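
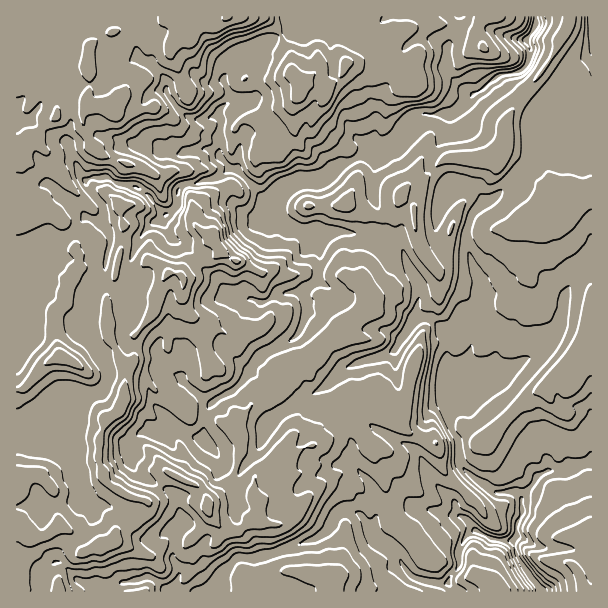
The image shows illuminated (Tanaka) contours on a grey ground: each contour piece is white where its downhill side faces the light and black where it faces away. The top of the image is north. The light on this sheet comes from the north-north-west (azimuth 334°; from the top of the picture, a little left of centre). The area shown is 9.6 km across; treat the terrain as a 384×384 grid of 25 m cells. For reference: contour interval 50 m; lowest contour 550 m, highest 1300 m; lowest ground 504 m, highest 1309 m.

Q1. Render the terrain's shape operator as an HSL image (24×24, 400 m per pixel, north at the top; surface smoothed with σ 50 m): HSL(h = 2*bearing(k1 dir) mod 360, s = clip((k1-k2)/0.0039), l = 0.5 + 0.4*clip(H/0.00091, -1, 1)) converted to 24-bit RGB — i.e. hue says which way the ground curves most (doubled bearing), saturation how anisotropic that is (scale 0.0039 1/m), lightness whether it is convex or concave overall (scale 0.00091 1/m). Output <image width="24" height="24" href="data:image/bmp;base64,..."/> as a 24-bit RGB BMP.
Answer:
<image width="24" height="24" href="data:image/bmp;base64,Qk32BgAAAAAAADYAAAAoAAAAGAAAABgAAAABABgAAAAAAMAGAAATCwAAEwsAAAAAAAAAAAAAlKF6c9JvTRAeQE4gNkoWjDsLGYRNtq5FK1FMkq2wqJCyf3aXeZKnybeqao2fdKiplBhMxqAYACSYlMis3e/cMwAwMZQqh9SIm4BeGT0b27nr07Ljaq65xebvfx6rvnR8ur0/ITINHjMLNH8im3eltqeSZmGLdzJeariw1uLOAFSIs9zSvwi/cnX/U+WCn1ZDm7jKuJXTRbilYVeg4aa7TVsoJFdewEBij+KruJThxcXlfJLQDzwcv7dtYzRfYlynnLuth5+LDyCvTRwAADMh1oJwsbbKlpauf4BPe548YkVbblJFjHZA5drxMCd2jdLDltXJaDyNfLFvvn2juoCgIV8ulD6MhLFqc2I/uLdLTQxF1PfsxVLaFV1eh5J0jJWAoHmysd3GRTVfp+KUe93ebxsupUXdzfnjkCyCQmy/kGRcfZRfyJJtdXK0azqAo7R3gbSahS5givnPMAMFkHAcHYFZnLNzoXuVlqhgm1RkTj1n5fXFFBEik9bGt8tedVdCRyZER9Mt04a3l3Gbr3VhO2Q4n1OTmLyvfjh60O2pHgQvvc65ZYd8qW2pVY03Rns2e3drfnl2TVBx9N2+ECMaP3ole1csWTEggVmWwtijGzg/y6ivppvDiUqhcsCXiScoNObM1vXdIAhYyrPAoXmDV2hnblRKVJJSY4BWcHtyWWZykYrR99TeIkloRVO2gcLXW7KyzZOfPW5lQnkwqll4n1mOmFipmri+xcyBIww7XIR6X3dlz5i5jU+Pjs6YOkSG35bOPVU+WkwyHmtG9u3MMTGRWYyZujdZR4syLYxevoWml3eLKXIuX4qxmIqjX2Ob7tm7GSA1eIFzcHxwS2phyZjRw429nna4OlCP9Nb01Pf3TCBu5OeuQjiGgkRzbKGE1MeyJ1FkRauLy7HTx6GyLFMiIDQPDktK9+DUGSE8cnxgfIRsbn1oNVlFxoyfpXqZVWxnkclRVzExpkB1Z7RTgDQvjWlScZxkgVSXzaTQRZZODzUZuIiYx5/KqafbFqhddvJCaiOXerKcimOVg3Vxb3tkLVNEvZeQbnB7x6yGYHx/ktltNj1X67S7NEZ2hdCpdYWoX36J0pnRhH3FOVZypXx7uYWa0bauBi0q4m0mT4NmTVOGk3+Kn6CRRmV5sbOIdIB8ZYFdsYp1OMBLfk+DwZ5V1DiNlL1hPzYfRjEhca0hX1gdJI1fhlVEjqyBrpi2QiyN7OLPRHiHQj5qnZSAlqCKUVBwaKhufH+IZniBs5SCJjxo0udVdqrL0efx1VKshi+p0Pj73df0gJfhNyW9y9XDobehnnthRBdD0+vNQ0KVbEBvhJF5loR0joZ2TINcb3xcXnZQiK5+PEOX59hOO9FdOh0zlDg70/jaXi5PRTYtpUxJMktMhp9Tclc9jFVEWd1ZgDKnWhKItraWhJWDh4Z8k4uEYXWAqoC7m7zRO5GVTBFW7e7HFIo6CAYt3PTX3rCPIRIecXdcoDVmfJQ6rrRRbr+5r2uuq+SREx809lKacKyqo46tm5CmpJKjgGKMXHtYglw+aOatOT/9k/BQWAAjAFQ77fnM3EK5eHzjJlQwOLOXi3fY37faQU2drZC008unKUBWw31HX10gQGU+ioNyfoiHnYmpgKqGWciGaAwyLy0Eson80fX64sn4KP2BBnkDiww2z398JlMgOnAlGD8c0mKNYZGAxZOZwki1bVaTiZDCOK6HcpR8eIp8goJxsHahi7VsXyR2w+/RPVMWOikYRT4YnqsoaxJwOcu9xKzI25bXeFG3X62SU10rOWY0lpdlR8Grg3/GqW+z4LGpT2B5f3uId4CEgVJG2o+iSaTVlDxxlcylkE2QeNqwYXkXGCyInYrKjlNgt5thuYJpN2h3Vn11xblVFDwXfoMwYUh6c2qL39C3OEZVf3VxfXtyXZ6Br7ZYTmWdb4mozqWrXt2AWQNW2vHnHVmaVGUuXT9f6tjQcZPSR1GhaFx9wXq22JXVZdCiGlE9PpFZyJipuEVmaHxxfY6LcIezaaCtmmKiWp1tjZ1y0m2oIr4vvao2FBcywKXUP1qpxeDDxIbI1GjFaI2oX42byMune0aXpjFhLEANDDIB/2qwPJF0gqCLjWp2ZIhpXlyip252Z3pTWDl53r7DxaZzHzMZLEonPGxYkcR0xnB3SYm/oUufqXB0e7xkZy2CnG7D2uTx1un1AwAz9d3WI25UfH16kIZ4WHxrqVpYt2iVV1+Kc6+CxnK88dnynrviO+CxPWJec3VTeGFefpdncJtYv2FZj2a4OXSq4pJj2kgfACcz7NG2FU7W"/>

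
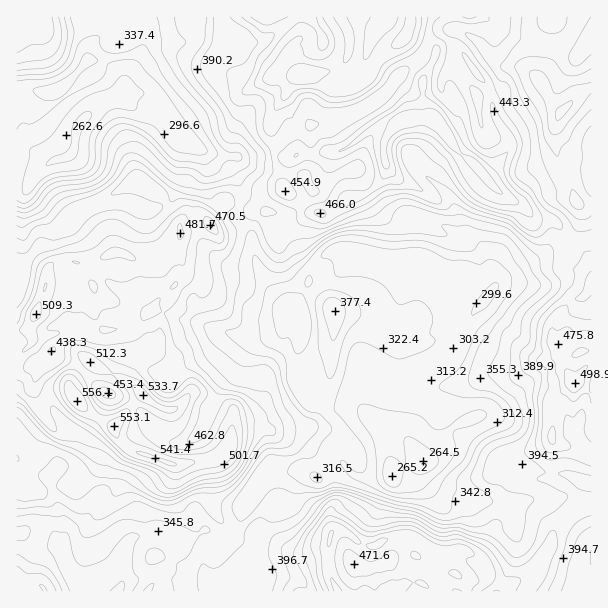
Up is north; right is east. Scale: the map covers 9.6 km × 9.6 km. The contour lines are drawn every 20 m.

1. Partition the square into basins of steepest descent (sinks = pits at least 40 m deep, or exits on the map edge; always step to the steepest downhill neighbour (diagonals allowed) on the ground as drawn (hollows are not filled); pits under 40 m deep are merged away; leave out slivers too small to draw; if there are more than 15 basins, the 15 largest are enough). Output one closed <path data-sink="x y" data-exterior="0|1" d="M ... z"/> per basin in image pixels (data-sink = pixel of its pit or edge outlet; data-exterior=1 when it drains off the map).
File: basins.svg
<path data-sink="423 461" data-exterior="0" d="M431 118l-21 0-9 3-9 7-8 15 0 13 2 9-1 9-5 8-15 12-18 5-20 13-15 0-16 12-14 6-6 8-4-8-23-20-6 0-21-10-12 16-1 8-27 6-7 15 0 7 11 17 0 10-22 27-4 14-2 31-14 9-10 9-2 6 0 9 14 14 18 11 10 0 15-13 8 0 15 12 20 9 0 20-4 13-9 8-9 3 2 45 5 10 8 8 17 10 16-1-6 15-12 10-8 11-7 23 111 0-8-25 0-22 2-8 5-7 10 2 14 10 7 4 9 0 11-6 12-4 12 0 6 4 0 16 3 0 9-8 18 5 7-1-1 20 7 5 11 3 10-4 6 0 15 8 9 2 20-12 10-10 12-21 1-10 6-11 8-8 15-7-6-12-10-9-14-7 0-48 2-23 8-15 12-10-14-23-1-16-6-9 0-8 11-18 8-8 12-5 4-3 4-6 0-9-5-6-19-6-3-6-3-27-5-10-6-3-18-2-9-12-26-14-14-18-28-25-16-24z"/><path data-sink="83 120" data-exterior="0" d="M410 16l-394 1 1 437 29-31 0-4-8-9 6-11 9-7 10-2 6 1 1-8 19-21 30 14 12 9 1-10 2-6 10-9 14-9 2-31 4-14 22-27 0-10-11-17 0-7 7-15 27-6 1-8 12-16 12 6 15 4 23 20 4 8 6-8 14-6 10-8 6-4 15 0 20-13 18-5 9-6 6-6 6-12-2-27 4-9 8-10 14-6 25 2 21 29 29 26 3 0 8-8 10-14 4-12-16-25-4-24-4-9-11-11-16-23-12-3-7 2-3 2-9-8-21-6 3-12z"/><path data-sink="117 591" data-exterior="1" d="M116 433l-2 5-11 11-6 18-16 14-39 11-4-2-8 3-14-1 0 89 20 2 9 9 179 0 8-23 8-11 12-10 4-8 0-6-14 0-17-10-8-8-5-10-2-44-13 0-24 2-45-16-10-10z"/><path data-sink="561 111" data-exterior="0" d="M591 16l-180 0-1 8-4 11 22 7 9 8 3-2 13-2 9 5 13 21 11 11 4 9 4 24 16 25-4 12-10 14-8 8-4 1 14 16 26 14 9 12 18 2 6 3 5 10 3 27 3 6 16 5 7 6z"/><path data-sink="591 560" data-exterior="1" d="M591 505l-19 6-13 11-6 11-1 10-12 21-10 10-17 9-3 4 0 5 82-1z"/><path data-sink="108 393" data-exterior="0" d="M92 362l-3 0-19 21 0 9 20 22 24 13 28-32-16-15-27-12z"/>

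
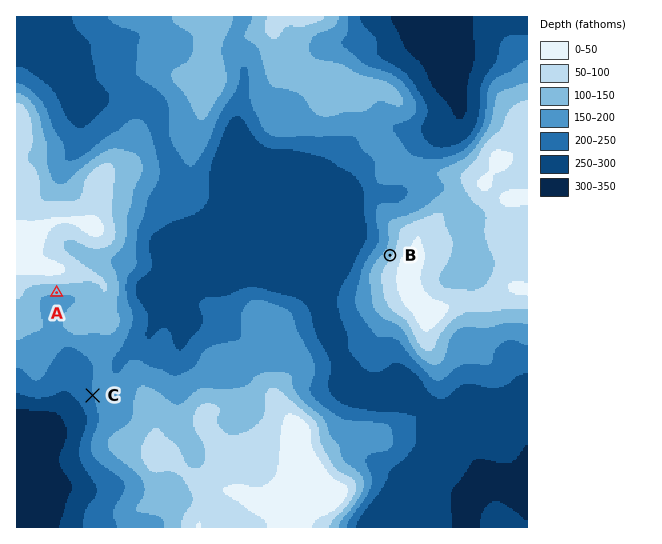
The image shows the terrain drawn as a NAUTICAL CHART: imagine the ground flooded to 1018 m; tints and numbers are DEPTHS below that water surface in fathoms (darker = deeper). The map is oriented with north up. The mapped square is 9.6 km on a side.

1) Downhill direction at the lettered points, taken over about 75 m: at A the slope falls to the S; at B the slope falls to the NW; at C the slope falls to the W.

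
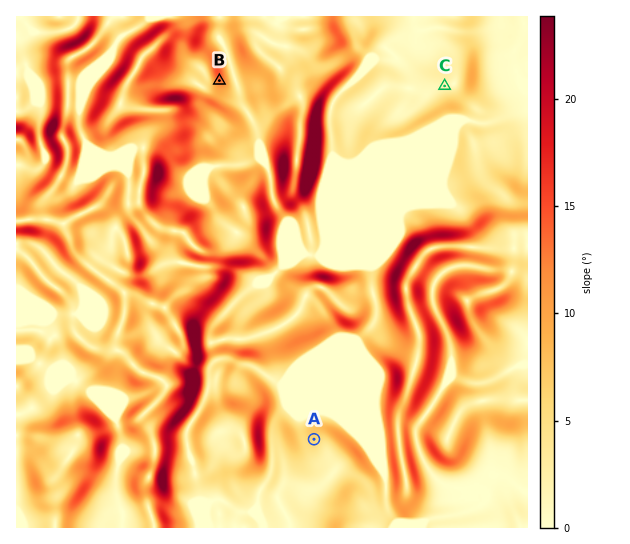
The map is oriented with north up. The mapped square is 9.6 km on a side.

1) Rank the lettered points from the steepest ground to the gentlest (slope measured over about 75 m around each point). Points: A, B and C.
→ B A C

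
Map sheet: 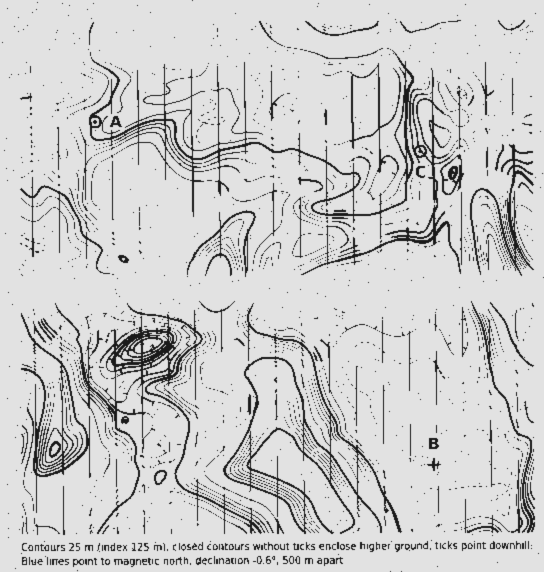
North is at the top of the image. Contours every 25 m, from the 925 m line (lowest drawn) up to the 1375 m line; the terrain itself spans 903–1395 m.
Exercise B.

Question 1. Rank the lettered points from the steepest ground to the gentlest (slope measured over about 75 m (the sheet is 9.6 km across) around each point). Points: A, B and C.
C A B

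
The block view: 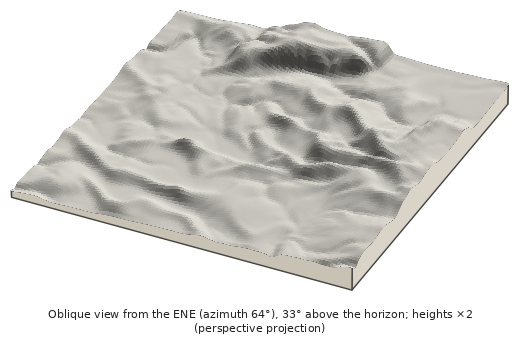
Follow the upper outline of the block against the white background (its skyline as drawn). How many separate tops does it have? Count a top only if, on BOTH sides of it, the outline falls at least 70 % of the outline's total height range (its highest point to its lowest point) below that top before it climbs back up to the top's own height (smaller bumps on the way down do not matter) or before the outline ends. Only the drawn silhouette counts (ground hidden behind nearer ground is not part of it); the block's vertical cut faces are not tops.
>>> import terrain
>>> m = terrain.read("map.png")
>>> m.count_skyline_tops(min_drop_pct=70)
0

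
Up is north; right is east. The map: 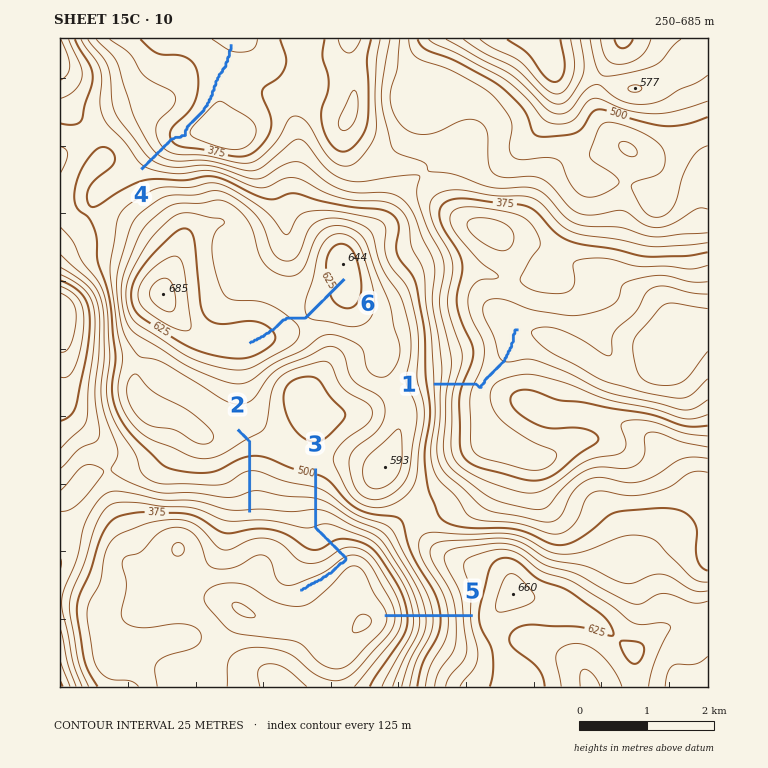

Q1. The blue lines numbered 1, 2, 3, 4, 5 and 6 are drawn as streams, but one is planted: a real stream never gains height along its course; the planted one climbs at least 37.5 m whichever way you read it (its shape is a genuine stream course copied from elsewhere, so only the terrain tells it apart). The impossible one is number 6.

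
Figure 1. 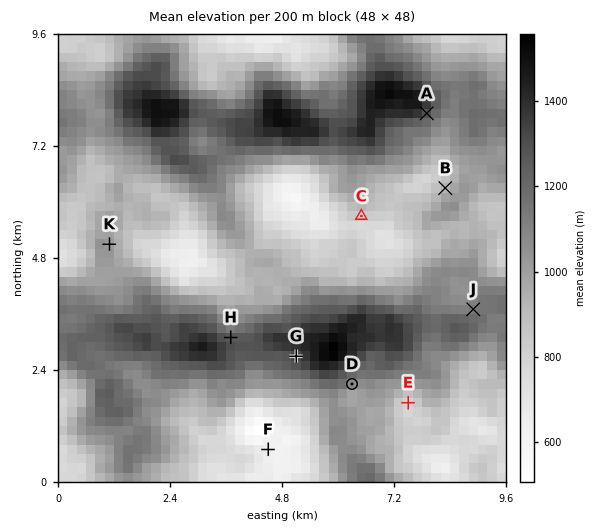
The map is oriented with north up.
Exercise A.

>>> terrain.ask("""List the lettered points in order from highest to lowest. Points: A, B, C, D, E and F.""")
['A', 'D', 'B', 'C', 'E', 'F']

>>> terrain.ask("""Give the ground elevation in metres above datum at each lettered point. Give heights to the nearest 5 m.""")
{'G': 1320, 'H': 1270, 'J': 1140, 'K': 1015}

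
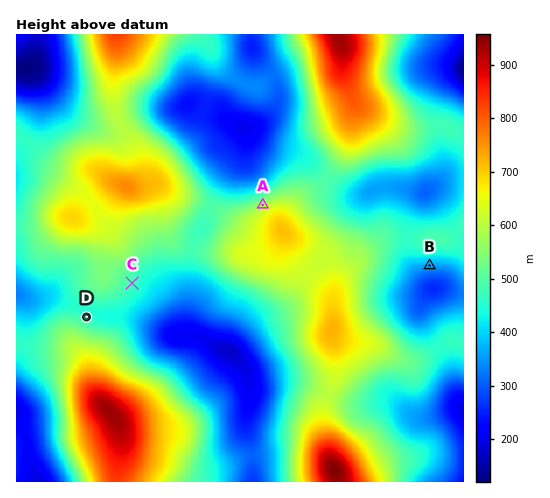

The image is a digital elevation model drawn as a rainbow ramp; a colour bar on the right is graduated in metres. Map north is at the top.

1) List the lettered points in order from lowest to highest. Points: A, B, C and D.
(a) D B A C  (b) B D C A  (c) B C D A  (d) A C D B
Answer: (b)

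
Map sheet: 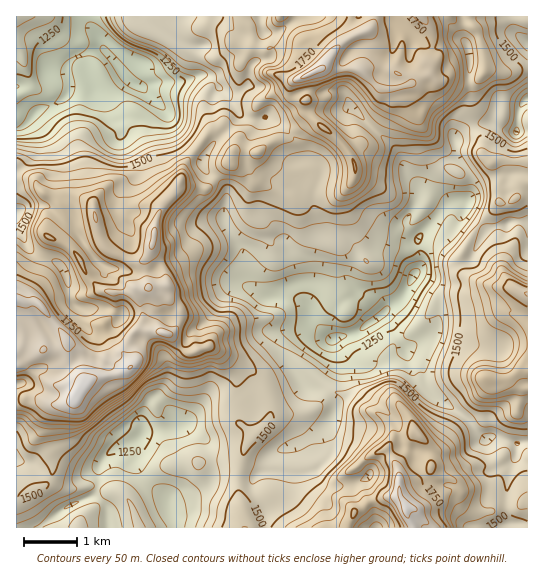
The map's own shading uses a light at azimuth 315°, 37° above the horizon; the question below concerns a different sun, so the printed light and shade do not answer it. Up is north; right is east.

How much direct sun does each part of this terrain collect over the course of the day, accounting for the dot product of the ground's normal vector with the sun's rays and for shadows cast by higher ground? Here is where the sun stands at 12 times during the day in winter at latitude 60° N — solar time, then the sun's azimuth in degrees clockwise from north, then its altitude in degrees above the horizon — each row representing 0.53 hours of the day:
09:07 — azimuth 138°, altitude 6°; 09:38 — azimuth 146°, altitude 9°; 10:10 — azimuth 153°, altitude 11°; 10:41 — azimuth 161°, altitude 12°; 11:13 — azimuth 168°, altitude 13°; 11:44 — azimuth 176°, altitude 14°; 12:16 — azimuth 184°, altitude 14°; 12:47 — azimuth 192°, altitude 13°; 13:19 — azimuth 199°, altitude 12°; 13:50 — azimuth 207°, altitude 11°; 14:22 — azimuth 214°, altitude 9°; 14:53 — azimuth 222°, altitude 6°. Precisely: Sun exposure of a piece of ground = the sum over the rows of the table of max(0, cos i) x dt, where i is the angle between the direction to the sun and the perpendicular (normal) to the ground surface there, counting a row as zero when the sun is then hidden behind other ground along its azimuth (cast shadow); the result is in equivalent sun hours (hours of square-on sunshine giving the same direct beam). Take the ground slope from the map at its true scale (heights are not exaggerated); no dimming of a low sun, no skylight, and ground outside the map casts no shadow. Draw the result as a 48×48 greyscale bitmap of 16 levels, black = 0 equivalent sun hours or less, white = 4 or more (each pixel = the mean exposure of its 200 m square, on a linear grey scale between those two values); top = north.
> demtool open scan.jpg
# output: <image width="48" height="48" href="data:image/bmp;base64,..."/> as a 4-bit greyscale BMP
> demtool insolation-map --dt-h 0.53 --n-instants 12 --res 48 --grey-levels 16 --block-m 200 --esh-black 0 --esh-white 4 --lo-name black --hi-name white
<image width="48" height="48" href="data:image/bmp;base64,Qk32BAAAAAAAAHYAAAAoAAAAMAAAADAAAAABAAQAAAAAAIAEAAATCwAAEwsAABAAAAAAAAAAAAAAABEREQAiIiIAMzMzAERERABVVVUAZmZmAHd3dwCIiIgAmZmZAKqqqgC7u7sAzMzMAN3d3QDu7u4A////AJlhEjRVVCI0MiNEIiAAATi5mJVRJoeYd6qWEBRWUyM1RERDNDEBADSLunZEV3VWiXmrtRJ3QjRFVCIiNUIiJDAWqTASWHQjREV5iJZDEkZ2ZSIiIzIhEhAAEyESNVVEMyI1YxEQAliYhkQ0IREQAmUQIzI1QhEjIiNVZ1IBETZmZlVWUzMzEBZ1YxE1ISRDEWh2eYYhISIjM0VWUyIiIRA6YRISMgETI4qHeah0IiIRACVVh1QzIiEAMiZjJBAAEXe8zKmHZDIQE2ZUaIZTIjIQAlcwAjI0iqvO//7bZWYyNHdUNXdlMTMzMTIAASaazPzN7+/uyYdndVVERERVQzRnNUAAAVd3iKl1eIz/7Habp1RVVDIRJEIQNRAABI3qViIkNHm//Ji8uWRVVDIRJDEAEAAANnrMuiRkM0ea3/2qqodVVDIkQQAAAAACRnh2dtgiERElnf7M3LuGUyJEEAAAAAARMzEQOFiFUgAiJZnP//t1IRMxAAAAAAAQEhAAAlVmdjECEFnIardCESIAAAERARAQEiAAAkMjUgAANI/kACRCERAAAAAAASIREzIiNUQ2IAIgFUQlEANEMzIiM0MAABMyIzV5l1V0AAERAiAFYAAjRVQzVnZBABJEREaJhIhhABElVkZjIAAAAAI0ZkRlIRE1ZVZlaTIREmrcuJdjIAAAARNGVVRWdBEkZVZoqRASEUQhRFVTMgACRWVVVVaJpyESRFZmQQARJHEAAAASNDI0V4mId3m7l0IkZTEBAAABNkElVlMSR3VEVniZmamXVXdWUwAQAAAlhhamIodCNndUVVVompdCRXh0EyEQEQGccSgxE1VDI0RWdlV3dlVVVUNDESEQEgRiEVYyFEUjERJXiHh2ZWd2VFZDIRIQAhIRJGYzQxRUQyNXZomYeJh2ZUdjIRNTEiISVGMjMySnd2VWZ4iHiqh3mnV0IRKLyXd2NUIyEiKcmqdniHdWed3LqXVFMiJFeHlBIQAyAAAomJl4mGVWVH3KdEVGeHZUNVMAAAACEAATMCu5ZVVVQ0eXUzZnmohjNCAAAAAAAAAAEVu2ZlVVRFVVVFiHU2qndgAAAAAAAAAAMzNWqWVVZ4Q2d4mGRJk0MwAAAAAAAAAAFiEjJpmYm4FGWbq7Y0EAAAAAAAAAAAAAA0ERADWL2iEhWs/oRUEQABAAAAAAAAAAASMAAAOJcQADisyGeFEBACAAAAAAAAAAEQEBMTeFAAAou5eKqHdFMCEAAAAAAAAAIQAUepuIVDNruodr2ndjQDMQAAAAAAABEQAiFakyNFeql3iKq5mHiEQQAAAAAAABEBWFV5r+7MzGI1Z4h2zd3ZQiEhEQABFGZFeIeVEnze6UVTNTJSWIeIRFQzIBESWam6hWMAAAFTETMiNFMyMyElVndkEjV7y3UjdlYxEgAnMkQkISMjQyEDV2ZUNZ79llZ2VDIBMhADmGQzNVIkQhEmeIUzWtuFVVaGNFI0IAAAFWRDeEWIQ0WYiHU1iYVFVDIzNUFJUQABEBRGpidTJFZw=="/>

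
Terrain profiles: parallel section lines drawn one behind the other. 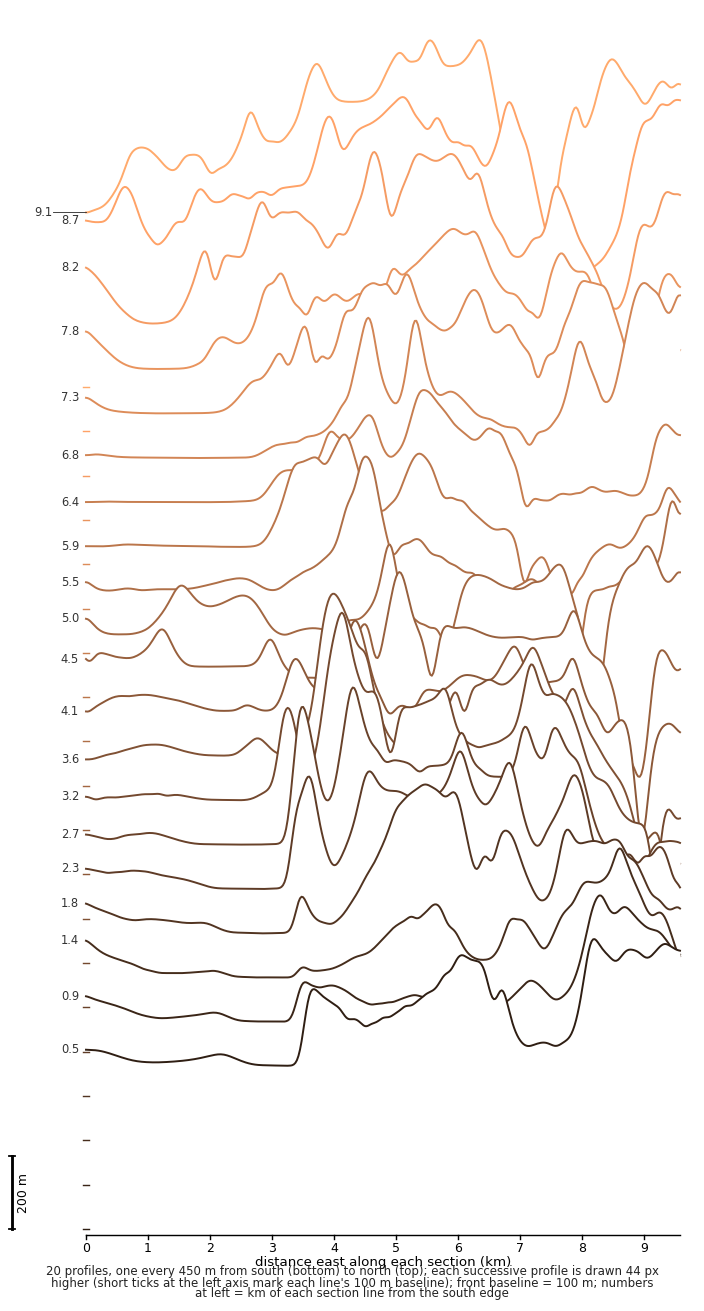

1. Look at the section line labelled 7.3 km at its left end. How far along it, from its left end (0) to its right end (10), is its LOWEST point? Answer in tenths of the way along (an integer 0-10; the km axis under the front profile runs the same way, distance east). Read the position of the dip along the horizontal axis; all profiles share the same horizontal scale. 1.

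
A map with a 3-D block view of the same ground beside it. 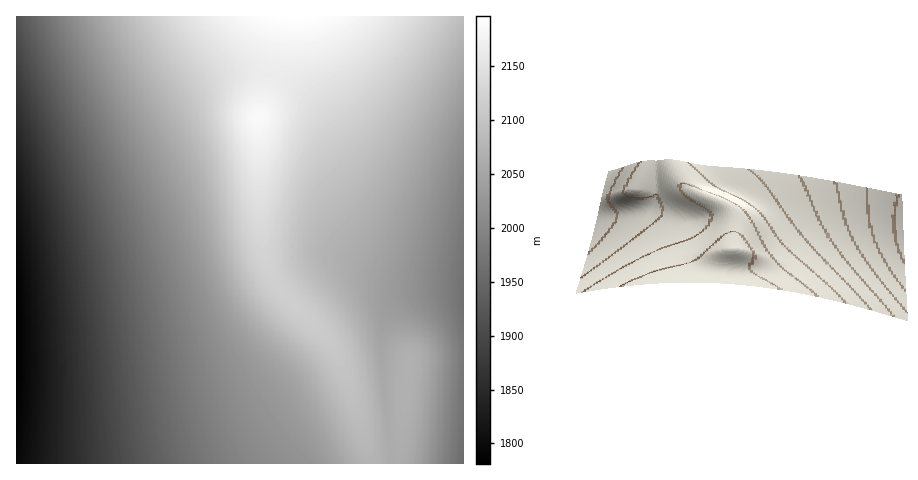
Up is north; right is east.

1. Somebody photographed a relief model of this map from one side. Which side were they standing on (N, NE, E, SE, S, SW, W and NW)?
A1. N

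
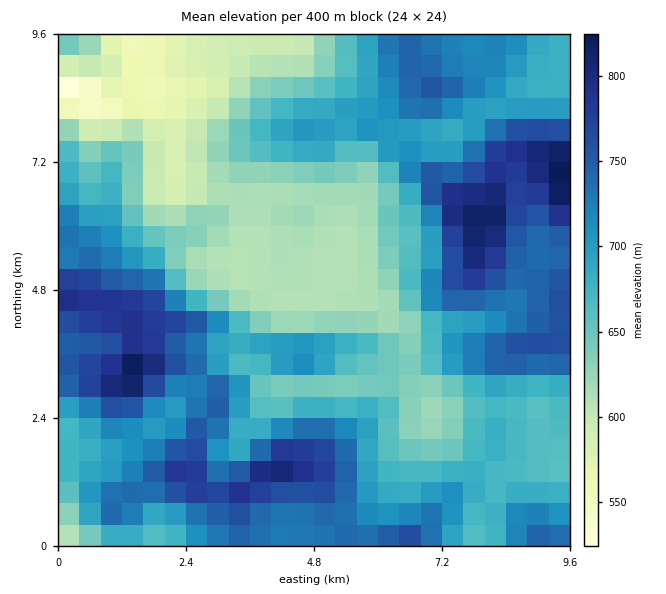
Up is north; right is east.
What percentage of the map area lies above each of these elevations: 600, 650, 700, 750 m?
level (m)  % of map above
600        92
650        70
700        44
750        18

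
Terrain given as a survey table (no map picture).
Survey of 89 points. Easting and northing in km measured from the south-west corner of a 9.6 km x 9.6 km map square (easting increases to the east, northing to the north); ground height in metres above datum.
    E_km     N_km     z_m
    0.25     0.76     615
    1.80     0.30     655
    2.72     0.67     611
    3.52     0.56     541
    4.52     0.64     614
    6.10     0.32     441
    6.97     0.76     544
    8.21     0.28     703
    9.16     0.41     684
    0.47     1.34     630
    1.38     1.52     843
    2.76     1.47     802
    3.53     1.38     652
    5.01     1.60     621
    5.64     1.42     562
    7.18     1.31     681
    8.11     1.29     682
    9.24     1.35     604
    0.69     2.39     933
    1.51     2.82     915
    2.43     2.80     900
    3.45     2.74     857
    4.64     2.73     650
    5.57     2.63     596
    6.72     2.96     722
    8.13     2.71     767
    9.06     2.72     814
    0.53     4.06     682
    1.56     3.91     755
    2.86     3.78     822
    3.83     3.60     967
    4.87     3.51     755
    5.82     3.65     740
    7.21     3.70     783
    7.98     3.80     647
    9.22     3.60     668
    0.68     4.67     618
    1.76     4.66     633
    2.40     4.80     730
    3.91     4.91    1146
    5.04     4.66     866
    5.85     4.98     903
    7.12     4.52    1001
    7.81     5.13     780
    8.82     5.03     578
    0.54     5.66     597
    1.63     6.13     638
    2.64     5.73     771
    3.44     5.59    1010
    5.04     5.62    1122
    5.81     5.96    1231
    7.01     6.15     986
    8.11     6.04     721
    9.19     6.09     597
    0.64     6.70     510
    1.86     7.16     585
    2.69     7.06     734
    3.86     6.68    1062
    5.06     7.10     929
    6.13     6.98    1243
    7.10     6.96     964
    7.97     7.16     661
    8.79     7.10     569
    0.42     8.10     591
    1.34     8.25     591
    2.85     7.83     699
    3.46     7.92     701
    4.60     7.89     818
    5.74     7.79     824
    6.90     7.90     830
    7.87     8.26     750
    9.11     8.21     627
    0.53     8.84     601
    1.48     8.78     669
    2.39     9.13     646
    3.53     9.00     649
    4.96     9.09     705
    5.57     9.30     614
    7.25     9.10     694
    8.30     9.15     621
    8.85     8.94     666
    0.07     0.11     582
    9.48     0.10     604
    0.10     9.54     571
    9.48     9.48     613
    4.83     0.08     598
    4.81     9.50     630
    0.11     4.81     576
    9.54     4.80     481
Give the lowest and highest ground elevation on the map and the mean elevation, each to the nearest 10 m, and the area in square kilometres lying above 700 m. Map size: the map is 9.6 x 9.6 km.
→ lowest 430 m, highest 1260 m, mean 740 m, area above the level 46.2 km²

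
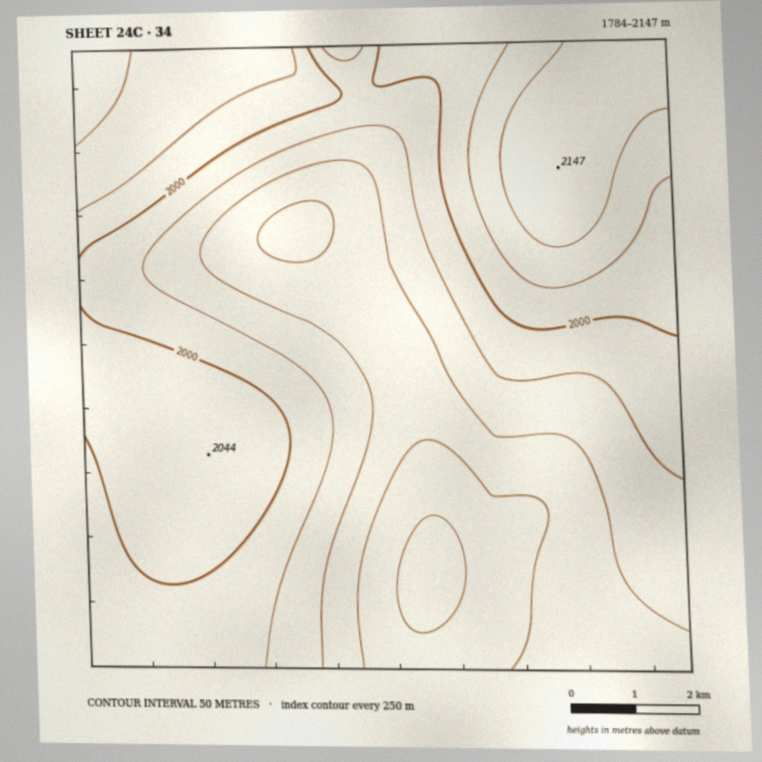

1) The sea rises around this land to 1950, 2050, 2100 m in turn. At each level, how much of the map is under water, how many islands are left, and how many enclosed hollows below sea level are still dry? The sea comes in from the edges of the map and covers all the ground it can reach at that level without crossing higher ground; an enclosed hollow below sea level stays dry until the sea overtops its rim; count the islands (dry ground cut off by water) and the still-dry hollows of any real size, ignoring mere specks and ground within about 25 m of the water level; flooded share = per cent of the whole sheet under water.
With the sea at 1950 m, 43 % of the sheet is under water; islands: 0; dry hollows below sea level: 0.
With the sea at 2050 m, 84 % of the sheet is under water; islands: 0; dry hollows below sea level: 0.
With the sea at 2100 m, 93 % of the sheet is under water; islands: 0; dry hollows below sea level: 0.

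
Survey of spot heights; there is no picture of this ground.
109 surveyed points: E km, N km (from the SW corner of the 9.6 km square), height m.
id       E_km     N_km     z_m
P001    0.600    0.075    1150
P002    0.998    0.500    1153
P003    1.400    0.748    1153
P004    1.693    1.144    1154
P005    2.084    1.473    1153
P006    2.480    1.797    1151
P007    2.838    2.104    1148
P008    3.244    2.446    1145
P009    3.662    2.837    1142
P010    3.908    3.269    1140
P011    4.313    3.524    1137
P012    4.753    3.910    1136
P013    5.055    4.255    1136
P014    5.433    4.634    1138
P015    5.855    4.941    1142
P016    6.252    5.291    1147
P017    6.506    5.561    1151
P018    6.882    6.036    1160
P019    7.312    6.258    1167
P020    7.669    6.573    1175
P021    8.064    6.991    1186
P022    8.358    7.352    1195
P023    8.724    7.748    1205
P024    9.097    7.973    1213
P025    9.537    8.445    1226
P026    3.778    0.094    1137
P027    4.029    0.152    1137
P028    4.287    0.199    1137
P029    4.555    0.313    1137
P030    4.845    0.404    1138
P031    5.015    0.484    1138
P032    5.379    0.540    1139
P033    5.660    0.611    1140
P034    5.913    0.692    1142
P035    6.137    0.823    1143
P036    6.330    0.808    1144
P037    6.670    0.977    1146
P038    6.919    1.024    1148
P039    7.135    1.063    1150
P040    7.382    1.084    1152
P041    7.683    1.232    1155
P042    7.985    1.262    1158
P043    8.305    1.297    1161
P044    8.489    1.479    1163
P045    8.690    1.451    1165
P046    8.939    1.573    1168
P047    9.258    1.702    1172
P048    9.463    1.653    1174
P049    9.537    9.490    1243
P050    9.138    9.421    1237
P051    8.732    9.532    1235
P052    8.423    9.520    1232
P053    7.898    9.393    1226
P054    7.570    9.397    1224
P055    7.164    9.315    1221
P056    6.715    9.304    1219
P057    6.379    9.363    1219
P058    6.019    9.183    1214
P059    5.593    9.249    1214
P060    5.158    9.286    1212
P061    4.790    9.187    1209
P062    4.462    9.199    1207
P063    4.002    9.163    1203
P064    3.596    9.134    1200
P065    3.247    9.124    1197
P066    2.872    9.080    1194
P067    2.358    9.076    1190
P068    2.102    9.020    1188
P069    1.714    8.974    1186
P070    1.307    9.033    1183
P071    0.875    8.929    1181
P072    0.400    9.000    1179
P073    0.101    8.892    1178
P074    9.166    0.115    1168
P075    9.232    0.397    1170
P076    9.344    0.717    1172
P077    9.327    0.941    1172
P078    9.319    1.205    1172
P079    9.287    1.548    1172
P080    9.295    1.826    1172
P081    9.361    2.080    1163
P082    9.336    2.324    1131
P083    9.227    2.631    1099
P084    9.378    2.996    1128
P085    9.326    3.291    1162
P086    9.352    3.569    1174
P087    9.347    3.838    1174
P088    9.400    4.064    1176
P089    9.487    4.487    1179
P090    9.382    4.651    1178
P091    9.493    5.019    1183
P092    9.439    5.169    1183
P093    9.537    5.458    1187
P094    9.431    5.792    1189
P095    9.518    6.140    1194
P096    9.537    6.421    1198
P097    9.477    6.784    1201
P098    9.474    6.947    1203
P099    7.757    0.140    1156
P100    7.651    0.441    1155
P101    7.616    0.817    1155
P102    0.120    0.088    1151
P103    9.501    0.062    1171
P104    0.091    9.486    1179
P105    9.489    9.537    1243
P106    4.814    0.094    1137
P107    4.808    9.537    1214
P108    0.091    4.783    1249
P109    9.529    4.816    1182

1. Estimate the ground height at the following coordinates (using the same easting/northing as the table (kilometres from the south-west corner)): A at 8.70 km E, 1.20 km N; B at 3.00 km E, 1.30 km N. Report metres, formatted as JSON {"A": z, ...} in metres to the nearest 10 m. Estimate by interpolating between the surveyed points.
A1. {"A": 1170, "B": 1150}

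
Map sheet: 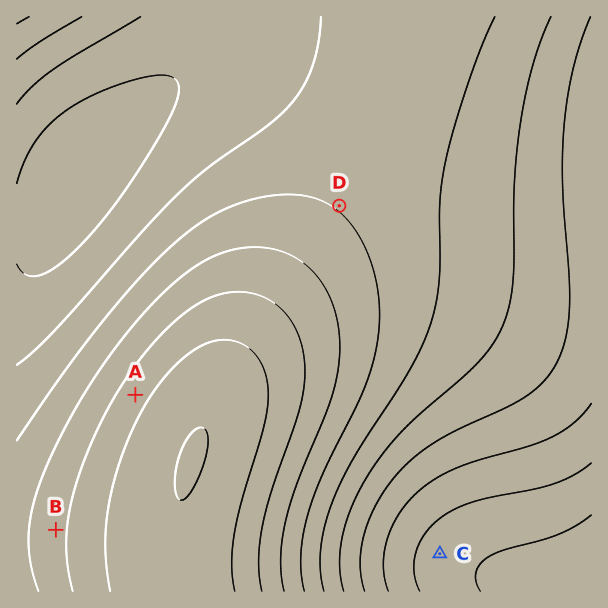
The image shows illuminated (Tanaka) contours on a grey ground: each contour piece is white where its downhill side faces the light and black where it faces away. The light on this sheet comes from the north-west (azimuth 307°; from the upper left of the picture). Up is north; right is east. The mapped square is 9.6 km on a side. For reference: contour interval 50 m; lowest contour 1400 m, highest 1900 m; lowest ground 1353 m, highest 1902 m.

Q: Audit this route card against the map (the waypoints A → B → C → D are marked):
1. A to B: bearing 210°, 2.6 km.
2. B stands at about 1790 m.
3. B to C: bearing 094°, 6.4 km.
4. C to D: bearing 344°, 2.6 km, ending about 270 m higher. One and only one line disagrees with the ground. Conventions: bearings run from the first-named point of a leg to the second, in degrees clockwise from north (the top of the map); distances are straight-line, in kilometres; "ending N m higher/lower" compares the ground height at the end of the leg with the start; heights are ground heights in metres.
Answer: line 4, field distance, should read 6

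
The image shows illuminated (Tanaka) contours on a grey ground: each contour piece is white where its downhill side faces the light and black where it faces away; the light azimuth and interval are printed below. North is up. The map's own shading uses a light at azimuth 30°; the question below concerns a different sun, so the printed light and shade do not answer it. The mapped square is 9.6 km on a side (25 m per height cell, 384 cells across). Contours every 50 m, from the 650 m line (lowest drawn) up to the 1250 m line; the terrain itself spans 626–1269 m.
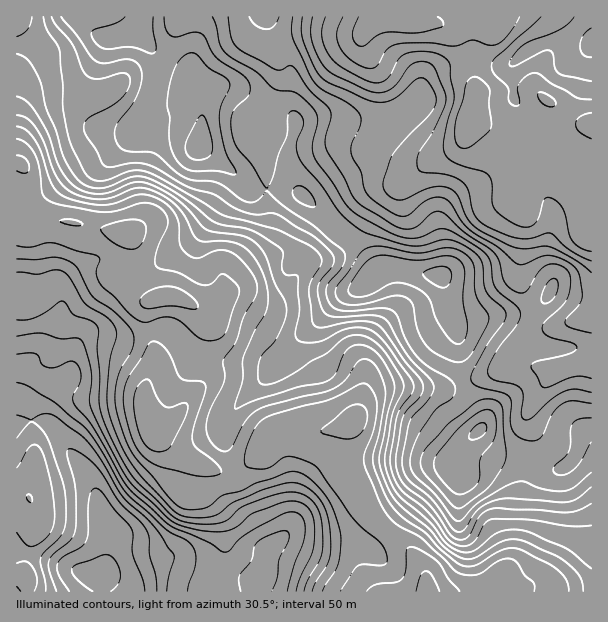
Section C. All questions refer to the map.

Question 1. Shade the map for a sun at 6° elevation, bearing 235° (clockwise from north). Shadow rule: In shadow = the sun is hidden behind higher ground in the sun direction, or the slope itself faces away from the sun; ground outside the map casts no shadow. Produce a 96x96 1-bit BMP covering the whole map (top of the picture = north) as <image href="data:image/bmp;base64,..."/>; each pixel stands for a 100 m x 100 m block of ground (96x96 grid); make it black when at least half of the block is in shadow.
<image width="96" height="96" href="data:image/bmp;base64,Qk2+BAAAAAAAAD4AAAAoAAAAYAAAAGAAAAABAAEAAAAAAIAEAAATCwAAEwsAAAIAAAAAAAAA////AAAAAAAf+AAAPAAAAAfAAB8f+AAAHAAABgfwAD8//AAABAAABgf4AP8//AAAAAAAAAf8Af9//AAAAAAAAA/+P/8//gAAAAAAAA//P/8f/gAAAAAAAB////8H/wAAAAAAAD////8B/wAAAAAAAH////8B/4AAAAAAAP////8H/4AAAAAAAf////8H/4AAAAAAA/////8H/4AAAAAAB/////8P/wAAAAAAD/////8P/gAAAAAAD/////8P/wAAAAAAH/////8P/wAAAAAAH/////8P/gAAAAAAP/////8P/gAAAAAAP/////8P/gAAAAAAf/////8P/AAAAAAAf/////8P/AAB8AAAf/////8P+AAH8AAAf/////8f8AAP8AAAP/////8f8AAf+AAAP/////8f4AAf+AAAP/////8fwAAP+AAAP/////8fAAAP+AAAP/////8EAAAP+AAAP/////8AAAAP+AAAP///+f8AAAAH/BAAf///+H8AAAAH/D/gf///+AAAAAAH/j/wf///+AAAAAAD/4/4P///8AAAAAAD/8D4P///4AAAAABh/+B4H///wAAAAADwf/AAH///gAAAAAD4P/AAH///AAAAAAD4H/gAP///AAAAAADwB/gAP///gAAAAADwB/wAf///gAAAAAHgDv/A////wAAAAAHgDx/g////4AAAAAAAHw/x////4AAAAAAAH4//////8AAAAAAAH4//////8AAAAAAAD9//////+AAAAAAAB///////+AAAAAADgf//////8AAAAAAPgf//////wwAAAAA/g///////gwAAAAB/h///////AwAAAAB/h//////+AQAAAAB/j//////+AAAAAAA/n//////8AAAAAAEfP////8f4AAAAAAOfP////4BAAAAAAAOf/////gAAAAAAAAH//////AAAAAAAAAD/////+AAAAAAAAAD/////8AAAAAAAAAD/////4AAAAAAAP4H/////4AAAAAAH/8P/////wAAAAwAP/+f/////gAAAAwAP////////AAAAAwAP////////AAAABgAP///////+AAAAAAAf///////8AAAAAAAf///////4AAAAAAA////////gAAAAAAA///////+AAAAABAB///////+AAAAABAD///////+AAAAABgD///////+AAAAABAD///////+AAAAACAD///////+AAAAACAD////////AAAAAGAD////////AAAACMAD////////AAAAH8AD////////AAAAH8AF///////+AAAAH4B8//////4AAAAAD8H8//////wAAAAAD8P8//////gAAAAAH8f9/////+AAAAAAH8///////4AAAA4AH+///////wAAAA4AH+f//////gAAAA4AB/P9/////gAAAAAAAfj8P////gAAAAAAAHg8D////gAAAAAAAAA8P////AAAAAAAAAAMf////AAAAAAAAAAAf//8AAAAAAAAAAAAf//4AAAAAAAAAwAA="/>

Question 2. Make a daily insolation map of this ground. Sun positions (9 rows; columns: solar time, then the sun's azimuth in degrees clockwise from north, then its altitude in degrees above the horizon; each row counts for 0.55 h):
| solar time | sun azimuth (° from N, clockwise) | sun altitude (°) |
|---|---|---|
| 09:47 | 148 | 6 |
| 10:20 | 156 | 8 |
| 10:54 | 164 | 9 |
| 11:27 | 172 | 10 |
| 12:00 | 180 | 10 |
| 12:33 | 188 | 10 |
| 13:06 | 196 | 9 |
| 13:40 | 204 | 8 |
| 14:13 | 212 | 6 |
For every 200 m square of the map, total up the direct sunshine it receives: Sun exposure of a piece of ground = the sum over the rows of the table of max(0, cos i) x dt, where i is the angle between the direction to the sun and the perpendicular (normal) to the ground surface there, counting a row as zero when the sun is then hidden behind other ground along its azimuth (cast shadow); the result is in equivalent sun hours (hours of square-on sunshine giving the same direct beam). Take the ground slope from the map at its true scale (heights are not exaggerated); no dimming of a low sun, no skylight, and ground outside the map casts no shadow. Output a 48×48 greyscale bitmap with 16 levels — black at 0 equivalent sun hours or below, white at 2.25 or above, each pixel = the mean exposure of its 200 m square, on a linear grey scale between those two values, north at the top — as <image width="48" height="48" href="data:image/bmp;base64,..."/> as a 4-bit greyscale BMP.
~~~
<image width="48" height="48" href="data:image/bmp;base64,Qk32BAAAAAAAAHYAAAAoAAAAMAAAADAAAAABAAQAAAAAAIAEAAATCwAAEwsAABAAAAAAAAAAAAAAABEREQAiIiIAMzMzAERERABVVVUAZmZmAHd3dwCIiIgAmZmZAKqqqgC7u7sAzMzMAN3d3QDu7u4A////AIdCEiI0ZUREM0QzMyIjMQAkMyI0VUVUREMyNFVWdkM0VmZUMhETIQEzIgACRTIhEhNniYh3dlNFaIdkMiIzISVSAAAAARAAAWi8yodlVWd3d3ZUIjRENGZBAAAAAAAAEniql2ZVV63tuqqXQ0VVeIQQAAAAAAAAI3d3ZVV4rP///bq6dVZnh1EAAAAAAAAAEnZVVVat////26q6qYiIdSAAAAAAAAAAAGVEVWjP/+uIm+/dzMuXZCAAAAAAAAAAADRERXnP/qVWit7v7tuGUyAAAAAAAAAAACNDNYvNyneal3re3bllQiAAAAAAAAAAACMyNpzMzLqGMkeJu5ZVQzAAAAAAAAAAACIzWLy7yoYxADVViYdmZmMAAAAAABIyESEkesyphmZCESRVZniIiYYgAAAAA1VEMjEmvMqYZVZ1QiJGZUVXiHdCIRAAFodURHZ6zKiHVUV3ZCERIzIjRnh1MzMQJHh2Z4mrmHZlRDJYdjAAAAARE2q6hmeHU0ipmniGQ0VERDElh1EAAAAAAkeZdlaLp1e8zKmGREQyNEISVlIAAAAAEjMyIjR6qoZ6yod3dmUxI0MyNEMQAAABISEAAAE0ZmVFZmZnh2QyIjRXd2VCAAACEBEAAQASNDMzNKmZl1QzMiRomYd2MAAAAAARIRERI0RWZrupl1RWUzZ4iHd3UgAAAAESIiIhEkaKvKqXeZmrqpmYdnd3ZBAAAAEjIjQyIjI0aIiHecy6rNuFRXh1RCAAAAEjMzVmiGIAEmd3ebqFNGUxNGhjMyAAAAARIjRqy5UiNGZniIdkEAAAJERCJFMAAAAAASRYmYdUVoiZmGVmQQARMyIjJHhRAAASRERFZ4mYidzMuFRWdSERIREjQ0ZkMjR5qYiIiJvv/ru7upmYd1MQAAASMhESZnnN3d3u3M3v7GiamIh3Z3UgAAAAAAADi+/+zO//7dy5hlaHdUISRWQgAAAAAAA3vN3Lq97sqqmGVFMhEAAAEiEAAAAAAAJqzMypmqmHd3Z2ZVMQAAAAAAAAAAAAABSKq7qru5dVVlV4d3YgAAAAAAAAAAASI1eId3eb3bhlVUV4d5YgAAAAAAAAAAE0VoiYZURYq7l2VUVmVGQgAAAAAAAAABNEVniIdUNFebqHZURFRBEgAAAAAAAAATVEVVd2VTI0V5mHZURVVgEgAAAAAAAAAlVVVDRVQzISNGiHZUZlVwERAAAAAAAAE0RFUzM0REMRI0eGU0ZVVgERAAAAABIiIzNEVVVEVmUxEjRkIkZlQgEjMiIhESI0ISNWeamYm7lkIiI0M2h0ECIzMzRlMjM0MiRpqrzM3uyWZlNFVWQQAEMzMhElUzM0VVaJmaze7cqoh1MhEiAAACMzQwABM0RFebupeJvMyoiZlkMjIQARESNEQgAAE0Zmi7uGeZmaqHi9yoZYlRE0MVRDIQAAFGiHeIZEeYd4iIve7bmby4VEVHYxAjMiNXiYZlQ0VmVUWKzMuYeIi8l2d1UxFYmXVGeIdkQzREMzNomGVVVURpmYiA=="/>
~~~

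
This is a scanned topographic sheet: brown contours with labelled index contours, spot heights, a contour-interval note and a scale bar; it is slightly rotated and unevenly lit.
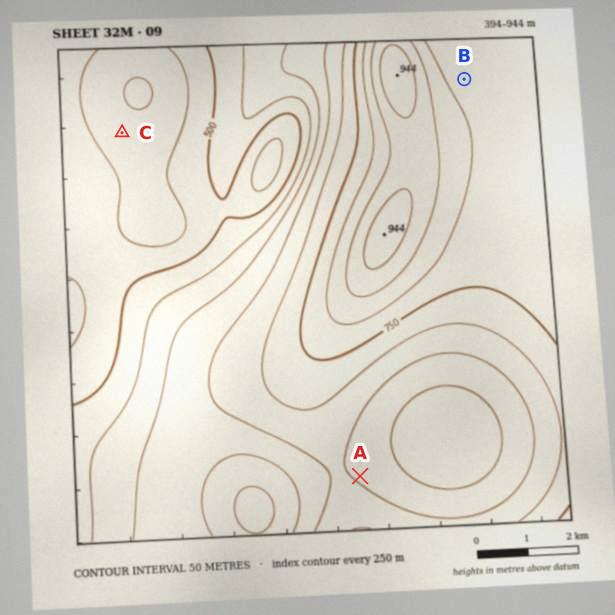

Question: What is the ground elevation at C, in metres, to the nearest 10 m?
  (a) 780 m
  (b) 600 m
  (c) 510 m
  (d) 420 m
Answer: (d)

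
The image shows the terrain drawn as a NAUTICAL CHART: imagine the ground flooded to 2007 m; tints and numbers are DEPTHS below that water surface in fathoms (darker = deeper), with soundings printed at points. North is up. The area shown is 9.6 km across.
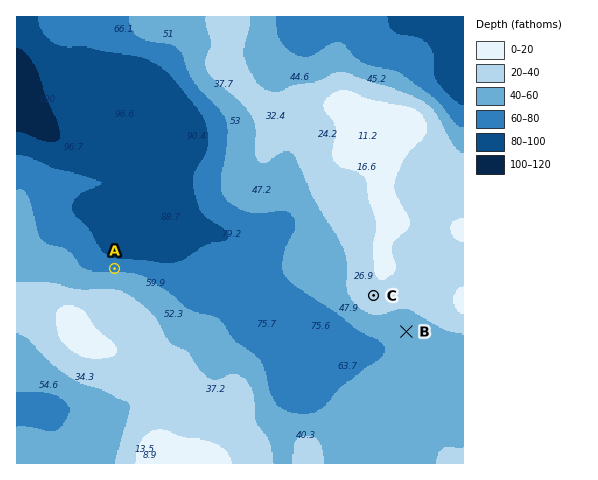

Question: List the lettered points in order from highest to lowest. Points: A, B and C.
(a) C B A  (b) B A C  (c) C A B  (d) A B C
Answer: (a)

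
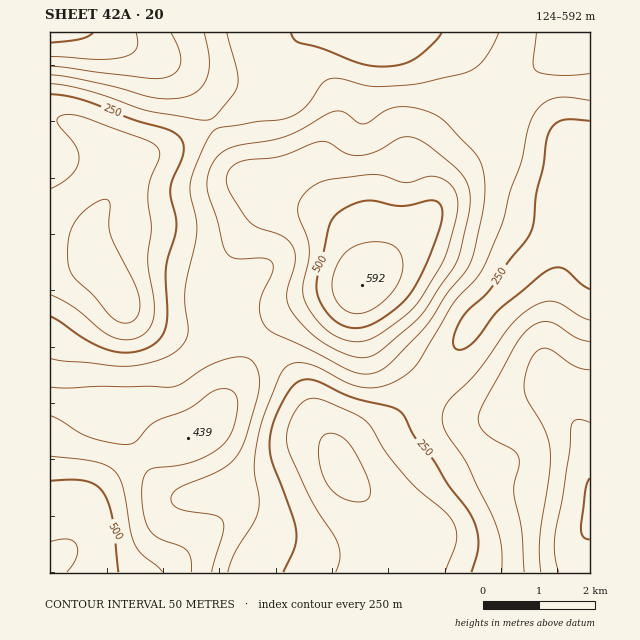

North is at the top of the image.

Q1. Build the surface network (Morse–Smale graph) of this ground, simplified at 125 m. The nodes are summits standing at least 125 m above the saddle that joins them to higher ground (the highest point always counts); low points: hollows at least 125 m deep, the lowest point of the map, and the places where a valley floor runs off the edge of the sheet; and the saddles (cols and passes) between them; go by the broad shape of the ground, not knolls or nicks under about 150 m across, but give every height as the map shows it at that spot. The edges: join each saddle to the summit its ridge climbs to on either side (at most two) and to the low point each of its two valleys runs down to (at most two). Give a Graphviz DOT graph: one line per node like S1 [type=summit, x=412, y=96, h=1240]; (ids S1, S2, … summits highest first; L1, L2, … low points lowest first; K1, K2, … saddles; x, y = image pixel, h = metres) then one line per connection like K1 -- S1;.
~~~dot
graph terrain {
  S1 [type=summit, x=362, y=285, h=592];
  S2 [type=summit, x=50, y=561, h=560];
  S3 [type=summit, x=50, y=33, h=520];
  S4 [type=summit, x=590, y=507, h=505];
  L1 [type=low, x=121, y=297, h=124];
  L2 [type=low, x=340, y=469, h=134];
  K1 [type=saddle, x=257, y=344, h=341];
  K2 [type=saddle, x=504, y=109, h=338];
  K3 [type=saddle, x=215, y=124, h=298];
  K4 [type=saddle, x=432, y=382, h=279];
  K1 -- S1;
  K1 -- S2;
  K1 -- L1;
  K1 -- L2;
  K2 -- S1;
  K2 -- L1;
  K2 -- L2;
  K3 -- S1;
  K3 -- S3;
  K3 -- L1;
  K4 -- S1;
  K4 -- S4;
  K4 -- L2;
}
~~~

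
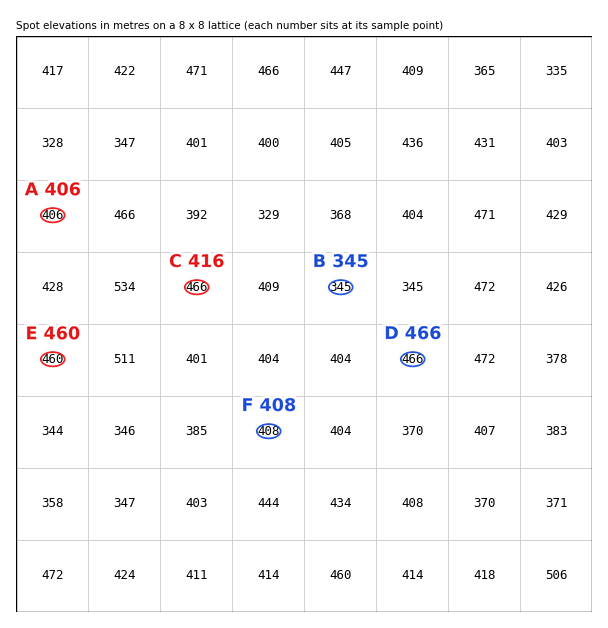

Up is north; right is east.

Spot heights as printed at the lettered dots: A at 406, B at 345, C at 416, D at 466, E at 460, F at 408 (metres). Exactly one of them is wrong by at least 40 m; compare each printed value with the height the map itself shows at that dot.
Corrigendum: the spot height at C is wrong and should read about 466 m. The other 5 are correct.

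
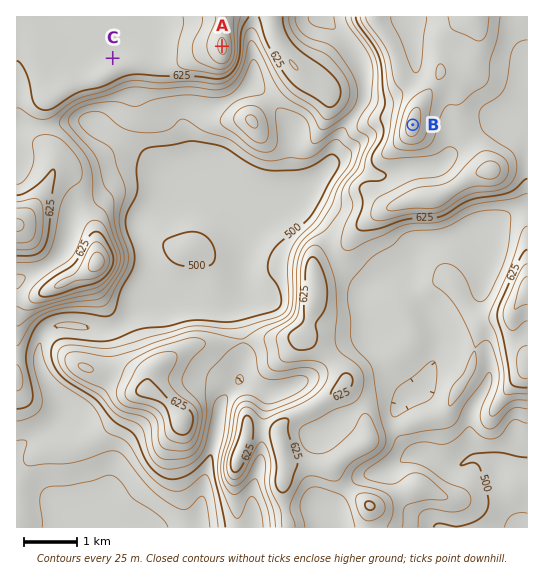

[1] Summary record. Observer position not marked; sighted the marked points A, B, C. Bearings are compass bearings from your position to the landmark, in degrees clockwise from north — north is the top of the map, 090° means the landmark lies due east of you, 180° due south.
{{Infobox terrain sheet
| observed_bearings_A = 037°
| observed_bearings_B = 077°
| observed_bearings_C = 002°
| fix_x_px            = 108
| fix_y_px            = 195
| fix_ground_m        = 555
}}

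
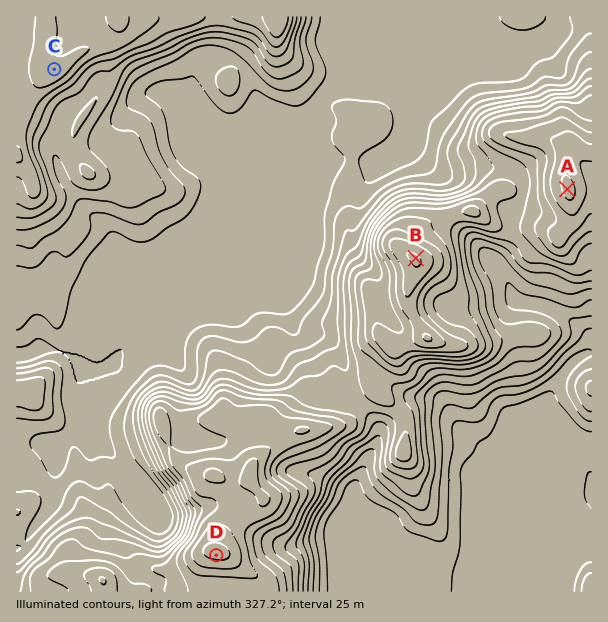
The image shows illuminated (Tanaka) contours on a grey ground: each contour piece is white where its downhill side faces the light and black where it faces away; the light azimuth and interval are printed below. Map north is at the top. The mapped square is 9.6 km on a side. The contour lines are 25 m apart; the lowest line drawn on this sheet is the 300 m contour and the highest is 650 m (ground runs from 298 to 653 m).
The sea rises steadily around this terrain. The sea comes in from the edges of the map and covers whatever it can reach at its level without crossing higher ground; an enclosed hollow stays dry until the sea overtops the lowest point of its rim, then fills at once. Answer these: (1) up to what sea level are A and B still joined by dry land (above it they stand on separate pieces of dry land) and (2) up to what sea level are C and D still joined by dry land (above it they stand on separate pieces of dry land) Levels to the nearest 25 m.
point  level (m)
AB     525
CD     375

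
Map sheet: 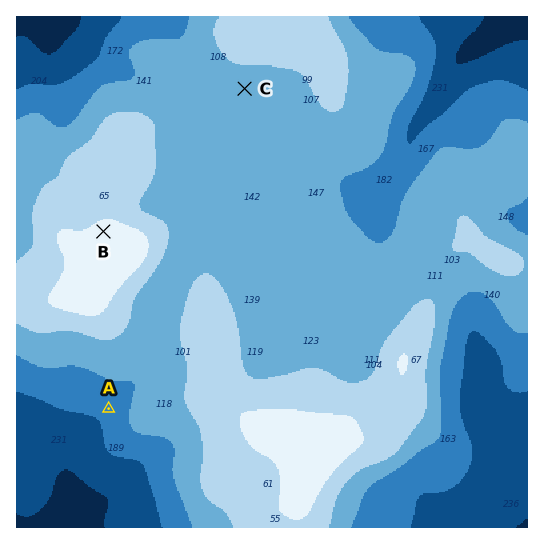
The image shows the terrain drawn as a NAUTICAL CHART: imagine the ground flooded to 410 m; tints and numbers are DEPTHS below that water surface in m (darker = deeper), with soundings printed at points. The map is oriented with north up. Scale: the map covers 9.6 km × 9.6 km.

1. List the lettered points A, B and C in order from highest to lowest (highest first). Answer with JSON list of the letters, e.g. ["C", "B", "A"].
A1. ["B", "C", "A"]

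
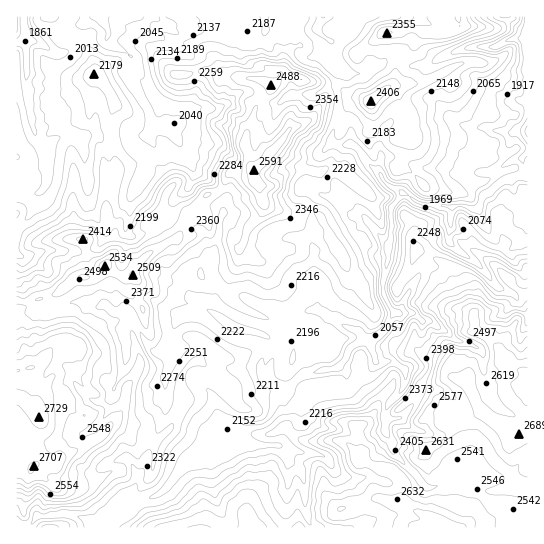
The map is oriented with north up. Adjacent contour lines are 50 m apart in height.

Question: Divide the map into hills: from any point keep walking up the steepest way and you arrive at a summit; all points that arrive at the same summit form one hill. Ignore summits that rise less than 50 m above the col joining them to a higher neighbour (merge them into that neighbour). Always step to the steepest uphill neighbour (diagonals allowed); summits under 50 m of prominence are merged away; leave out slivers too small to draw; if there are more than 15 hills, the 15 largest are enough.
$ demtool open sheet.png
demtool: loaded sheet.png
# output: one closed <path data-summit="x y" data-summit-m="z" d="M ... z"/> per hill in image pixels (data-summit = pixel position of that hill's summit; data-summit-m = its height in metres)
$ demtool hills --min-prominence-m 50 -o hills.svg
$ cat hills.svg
<path data-summit="41 417" data-summit-m="2729" d="M138 16l-113 0 0 23-9 4 1 485 13 0 7-12 25-3 20 4 5 3 7 8 9 0 10-11 12-8 37-17 20-23 8-4 21-2 26-14 4-4-14-16-1-5 27 0 13-4 7-11 3-12 7-6 2 0 0 11 5 5 13 1 16-15 14-1 10-4 4-7-2-12 10 3 15-3 6-8-7-20 9-5 9-9 8-14-11-18-1-13 4-13 1-24 3-4 1-12-1-20 11-16 5 2 11 8 9 2 18 0 6 3 12-3 14 4 9-16 16-12 8-2 6 24 9 10 3 0 0-67-13-15-4 8 0 10 8 9-28 14-37 1-12-5-24-1-21-10-15 0-3 9 0 7-28-30-2-17-11-3-6 11 0 9-13 15-2 17-5 12 8 7-8 17-1 24 0 7 4 8-2 25 4 11 0 24-10 1-16 8-10 17-3-4-13-7-32-10-20-13 3-17-5-15 0-12 8-21 1-18 5-17-1-5-14-17-17-11-24-42 9-3 6-6 9-17 4-14-2-22-3-7-10-10-33-17z"/><path data-summit="527 389" data-summit-m="2722" d="M510 179l-8 2-16 12-9 16-14-4-12 3-6-3-18 0-12-4-10-8-5 2-9 14 1 20-1 12-3 4-1 24-4 13 1 13 11 18-8 14-9 9-9 5 6 18 3 4 13-2 14 10-1 14-5 9-11 11-3 6 0 22 7 9 1 11 33 34 4 1 19-5 21 6 19 12 14 3 14 16 10 5 1-311-3-1-9-10z"/><path data-summit="253 171" data-summit-m="2592" d="M153 16l-14 1 10 14 33 17 10 10 5 21-1 14-9 21-9 10-9 3 24 42 18 12 12 13 2 7-5 18-1 18-8 21 0 12 5 15-3 17 20 13 32 10 13 7 3 4 10-17 16-8 10-1 0-24-4-11 2-25-4-8 0-7 1-24 8-17-8-7 5-12 2-17 13-15 0-9 5-13 2-11-3-24 4-15-11-10-3-8-13 4-11-1-7-19-6-8-23 0-7 11-8 5-4 0-17-17-25-7-11 0-9 4-14 2z"/><path data-summit="371 101" data-summit-m="2406" d="M347 36l-16 5-4 10 2 10 11 10-4 15 3 12-3 25 5 0 8 3 2 17 27 29 4-15 15 0 21 10 24 1 12 5 37-1 28-14-8-9 0-10 5-9-5-9 0-8 8-12 9-2-1-60-14 0-16 8-24 0-12 2-18 7-14 9-19 0-9-10-8 0-10 8-13 4-2-8z"/><path data-summit="447 527" data-summit-m="2683" d="M391 361l-16 0-5 8-8 3-16-1 1 10-4 7-10 4-14 1-16 15-4 1 2 4-1 10-16 15-4 7 8 14 15 16 2 35 7 17 215 1-1-4-11-5-12-15-14-3-19-12-21-6-19 5-4-1-33-34-1-11-7-9 0-22 3-6 15-18 2-6 0-10z"/><path data-summit="251 527" data-summit-m="2539" d="M279 445l-38 0-15 11-15 7-21 2-8 4-20 23-37 17-12 8-9 10 207 1-6-18-2-35-15-16-4-9z"/><path data-summit="105 266" data-summit-m="2534" d="M130 199l-19 21-11 3 5 11-10 14-10 4-42-1-22 6 0 10-4 7 0 7 7 10 1 7 10 11 15 0 20-6 12 0 11 4 13-2 8 7 13 1 15-14 8 0 27 16 20 0 4-13 4-3-12-2-5-4-3-7 0-15-13-14 0-11-8-16-5-3-22 9-6 0-6-5 4-12z"/><path data-summit="458 17" data-summit-m="2353" d="M527 16l-164 0-4 9-12 10 21 24 2 8 13-4 10-8 8 0 9 10 19 0 12-8 20-8 12-2 24 0 16-8 14 0z"/><path data-summit="49 527" data-summit-m="2421" d="M66 513l-29 3-6 11 62 0-6-7z"/><path data-summit="17 22" data-summit-m="1964" d="M23 16l-7 1 1 26 8-4z"/><path data-summit="527 131" data-summit-m="1927" d="M527 115l-11 15 11 15z"/>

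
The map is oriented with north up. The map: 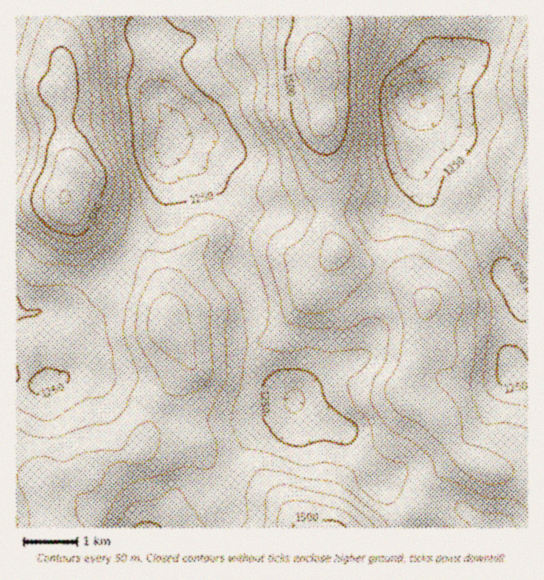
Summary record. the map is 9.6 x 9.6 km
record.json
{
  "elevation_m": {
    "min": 1090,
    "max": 1600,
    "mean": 1340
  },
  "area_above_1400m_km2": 25.1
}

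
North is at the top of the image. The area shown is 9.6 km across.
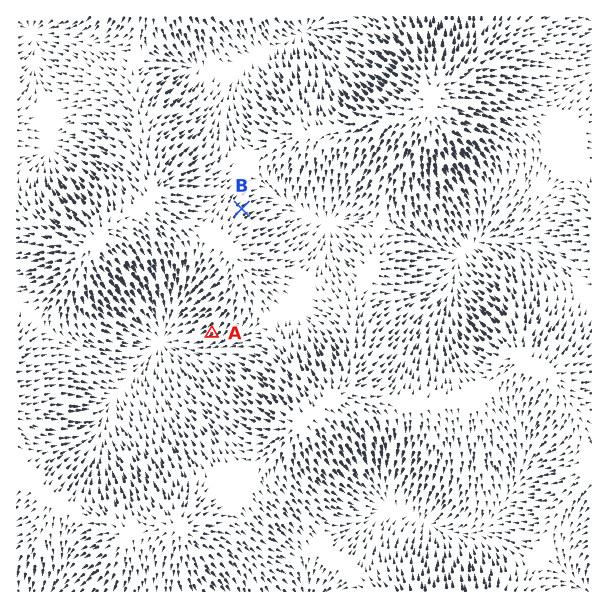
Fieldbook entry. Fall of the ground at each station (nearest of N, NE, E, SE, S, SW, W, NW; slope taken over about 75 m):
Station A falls SW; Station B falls NE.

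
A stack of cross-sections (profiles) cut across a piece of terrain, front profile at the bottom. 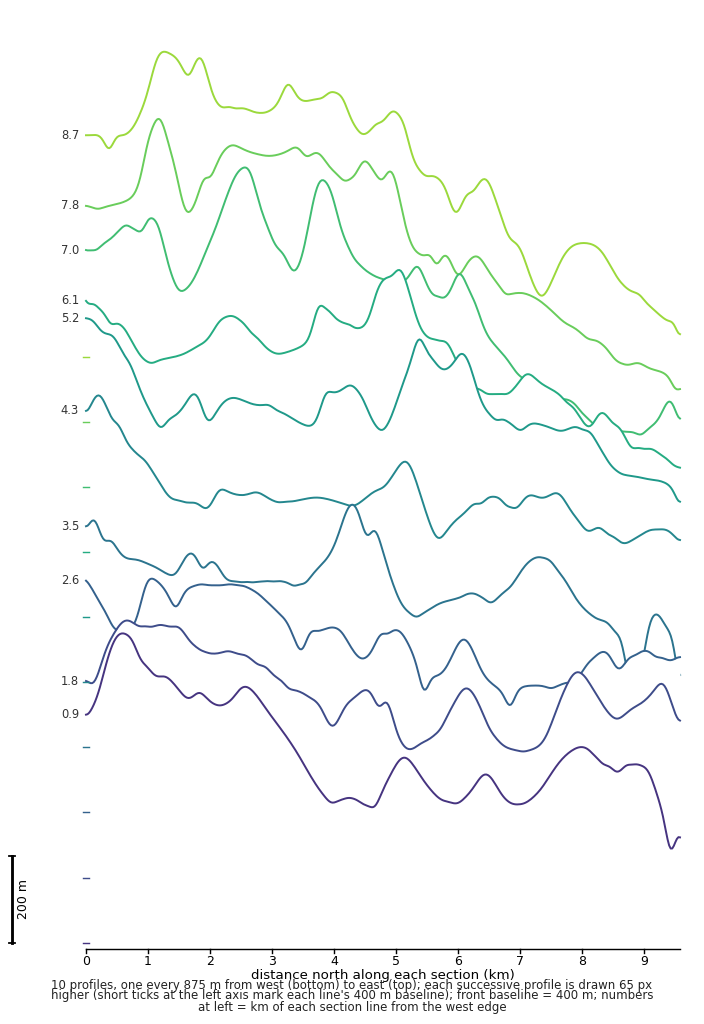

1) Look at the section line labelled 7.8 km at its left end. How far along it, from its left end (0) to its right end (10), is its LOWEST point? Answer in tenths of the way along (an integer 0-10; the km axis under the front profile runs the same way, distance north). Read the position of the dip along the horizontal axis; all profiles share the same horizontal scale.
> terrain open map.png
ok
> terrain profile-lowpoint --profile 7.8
10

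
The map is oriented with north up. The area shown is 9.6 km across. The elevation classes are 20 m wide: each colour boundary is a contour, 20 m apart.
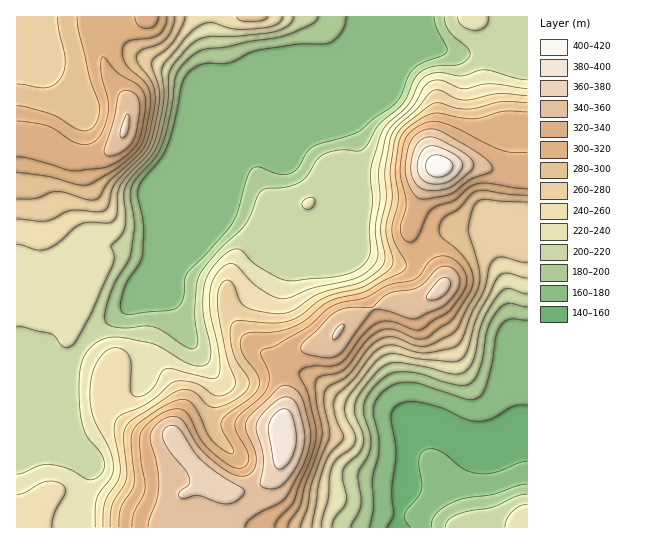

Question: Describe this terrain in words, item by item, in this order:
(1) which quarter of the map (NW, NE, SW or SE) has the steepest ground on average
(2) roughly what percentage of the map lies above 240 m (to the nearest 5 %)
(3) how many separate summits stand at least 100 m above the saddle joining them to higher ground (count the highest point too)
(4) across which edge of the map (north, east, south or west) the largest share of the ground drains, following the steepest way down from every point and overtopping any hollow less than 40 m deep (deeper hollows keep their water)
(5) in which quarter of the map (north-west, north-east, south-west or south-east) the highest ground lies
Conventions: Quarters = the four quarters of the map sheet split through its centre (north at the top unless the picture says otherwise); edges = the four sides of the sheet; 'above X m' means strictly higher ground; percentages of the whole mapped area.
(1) The south-east quarter is the steepest part of the map.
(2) Roughly 45 % of the ground is higher than 240 m.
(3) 2 summits rise at least 100 m above their surroundings.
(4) The largest share of the runoff leaves by the northern edge.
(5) Look to the north-east quarter for the highest ground.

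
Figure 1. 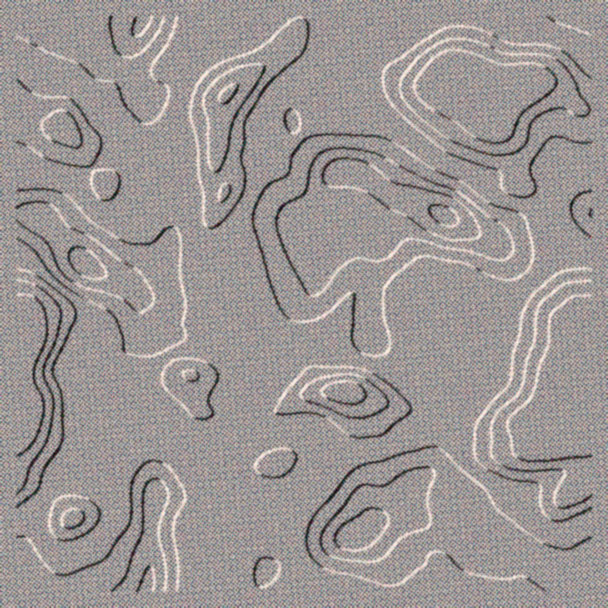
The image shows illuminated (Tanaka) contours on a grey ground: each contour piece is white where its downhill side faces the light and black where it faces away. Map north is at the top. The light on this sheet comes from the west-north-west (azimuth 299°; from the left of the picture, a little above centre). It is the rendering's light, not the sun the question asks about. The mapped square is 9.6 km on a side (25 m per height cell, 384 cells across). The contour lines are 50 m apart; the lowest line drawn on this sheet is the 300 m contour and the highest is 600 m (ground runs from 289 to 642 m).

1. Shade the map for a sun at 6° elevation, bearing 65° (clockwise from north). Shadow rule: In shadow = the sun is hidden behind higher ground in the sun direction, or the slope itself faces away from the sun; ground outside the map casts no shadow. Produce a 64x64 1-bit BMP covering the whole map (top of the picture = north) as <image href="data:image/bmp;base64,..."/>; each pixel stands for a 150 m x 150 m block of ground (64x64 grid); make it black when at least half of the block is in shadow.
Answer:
<image width="64" height="64" href="data:image/bmp;base64,Qk0+AgAAAAAAAD4AAAAoAAAAQAAAAEAAAAABAAEAAAAAAAACAAATCwAAEwsAAAIAAAAAAAAA////AAAAAAAwB8AAAAAAAHAHwAAAAAAA8AfAAAAAAADgB8AAAAAAAOADwAAAAAAA+APAAAAAAYD8A8AAAAAPgHwDwAAAAA/wOAHAAADwA/AYAcAAAH4B+AADwAAAP/B4AAPgAAA//jgAAcAAAB//+AABwAAAH//8AAAAAAAP/8AAAAAAAAP/AAAAAAAAAf8AAAAAA/gA/wAAAAAf+AA+AAAAYA/4ABwAAADAD/gAPAAAA8AH8AAfgAAD4AFAAB/AAAPgAAAAH+AAAMAAAAAf4AAAAAAAAB/gAAAAAAAAD+AAAAAAAAAP8AAAAAAAAA/wAAAAAAAAB/AAAAAAAAAD4AAAYAAAAAHgAADgAAAAAEAAAOAAAAAAAAAAwAAAAAAAAfAAAAAAAAAD8AAAAAAAAAfwAAAAAAOAB/AAAAAAD4AP4GAAAAD/gD/AeAAAB/+Af4B8AAAP/wB/gDwAAB//AD/APAAB//8AA4B+AAf//gABgPwAP//AAAAA/AA//+AAPAD8AD//+AD8APwAP//8APgA/AA///gA8AH8AB//8ABgA/wAD//gAAAB/AAP/wAAAAH+AAf+AAAAAHwAB/wAAAAAPAAD/AAAAAAcAAH4AAAAAAAAADgAAAAAAAAAGAAAAAAAAAAAAAAABgAAAAAAAAAHgAAAAAAAAAeAAAAAAAAAAcAAAAAAAA=="/>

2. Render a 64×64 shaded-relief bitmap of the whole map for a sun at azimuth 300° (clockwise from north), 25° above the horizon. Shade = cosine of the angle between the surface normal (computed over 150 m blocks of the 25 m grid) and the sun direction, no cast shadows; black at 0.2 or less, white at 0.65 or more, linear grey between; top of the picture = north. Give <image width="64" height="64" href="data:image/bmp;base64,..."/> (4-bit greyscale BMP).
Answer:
<image width="64" height="64" href="data:image/bmp;base64,Qk12CAAAAAAAAHYAAAAoAAAAQAAAAEAAAAABAAQAAAAAAAAIAAATCwAAEwsAABAAAAAAAAAAAAAAABEREQAiIiIAMzMzAERERABVVVUAZmZmAHd3dwCIiIgAmZmZAKqqqgC7u7sAzMzMAN3d3QDu7u4A////AHeIh2ZVQyN87aiId3d4mqmHd4iIiZiIiIiIiIiHd3d3eIh2ZlVUI2vtqIh3dmiaqYd4iIiZmYiIiIiIiId2d3aImHZmVUMiWtyoiHd2Z4mYh4mZmZqpmIh3iImZh3ZmZYiYdmZlQyJazKiId3dneIh2eaqru6mYiHd4iJmYdmZViJh2VmZTIlrLmIh3d3d3d1RXmrzMupmYd3d4iZiHZlV4mXQ0VlQiWsqYiHd3d3d2QiR5vM3LqpmHd3d4iHdmVXiqlSEkVTJaypiHd3d3h3YxAUaavMuqmZh3d3iIdmZmaKzIQRNVMUvbmId3d3eIdkIAJGiquqqZh3eHiIh2REVWnNyEI1VBO+yYiHd3d4h3UxATRomZqZiHd4iIiZdBEiR73KdVZkEp7amId3d3d3dlMRJGZ4mqmJh3iIiZumIAAlirqHd2QRfNqYh3d3d3d3ZTEkZmaKqZmIiIiJrNpiAANomYh3ZBFauoh3d3dmZmd2QhRlVXmqmZiIh3eK3bZBAleIh3d1IUiph3d3d2ZUVndkI1VEV5qZmId2VFacyoIRNXeHd3ZDV5iHd4iIh1RFZ3VEVUNFeJmIh3ZDIkaZkhAkVnd3d2VniZh3iJmZdUVndlVVRERXiZqZh2VDI0ZiEBNVZ3h3d3eImYiJmqqXZmd3ZVVVVVaJq7uqmGVUREMgAkVneHd3eIiIiIiJmZh3eIdlVVVmZ4ibzLuph3ZmVTABRWd3d3d4h3dnd3iIh3d4iGVERFZneJvMu6mId3dmQQBGZ3d3d4iIdmZnd3ZmZniHZUMzRWeIms3bqZh3d3ZSADZ3d3d3iIiHZmeIh2VFZ3ZURDNFZ4iazu3LmIh3dmMAJXd3d3eIiHdmeImql1VWZUM0RFVneIm9/ty5iHd2ZBA1d3d3eIiHZVVniau7qHdmVERFZ3d4iKve7sqYh3VTIkZ3h3eImYdUNFeIms3dy6h1VVZ3d3eImr3u25iHdDITVniIh4mrqGQzRneJrN7u25dmd3d3d3iJrN7bqId0IANnd4iIibzLllRWeIiJq7zMqYeIiId3d4ib3typh3UgAFZ3eIiZvduod3d4iIiIiZqpmIiIh3d3iJrN3LmIdkAAJnd3eIm8y6mId4iZmId3eIiZmIiHd3eIms3duoh3UgAEZ3ZmeKu6mIiIiJmZiHd2Z4mZiId3d4iavd26mIdkAANnd2VomZmYd3iIiJmYh3ZmiZiId3d3iIm83bqYh3UgAlZ2VXmZmZh3d3d4iJmYdmaIiIh3d3eIibzdupiIdTISRnZVeaqqmHZ3d3d3iamHZomIiHd3d3iJvN3KmYh2QzRXd2Z5qquph2d3d2Z5u6hmiZiIh3d3eImt7supmYZUVniId4mZqqmHd3d2ZmisuXaJmIiHd3d4iKzu3LqZhlVniZmYiJmqmYd3d2ZlZ5vKh4mYiId3d3iIm97ty6mGVVaJqqmIiaqYiHd3ZlVniruoiqmIiHd3eImavN3LuYZURnmqmIiJmZiHd3dlVneJq6maupmIiIiImaqrzLu4hkNFeJmHd4iZmHd3d2VWeIiamZrMuZiJiIiau6mqqZh1Q0V4mHZmd5mYd3d2VVZ3iJmYibzKmZqZiZq7qZmIh3ZURWiId2ZniZhmd3ZVVnd4iYh4q7qZmqqZqrupiIiGd3dmZ4h3dmaJmGVndlRXd3d4iIiamYiau6maqpiId3Z3mYd3d3d3ZnmpY0ZlRFeIh3Z3eJmHd4q7qImqmId2ZWeamIh2Z3d2eKuDE1VEVniId2ZniHZmiauYd4iId2VDRXmZmHZWd3d4rLUBNERFZ4mIdmd3dlZ4mZdmZmd2VCM0V4iZdUV3d3isySAURERVeZmHd3dlVVeJiHZVVWZUNURWeJqFNGd3eKvKURNERDRYmZiHdmVUVniIiHVEVmZWZmZ4mpZEZ3eIq6lzI1ZUMjaJmIh2ZmVWeImZhlVmd2d3dmeJmGVnd4m8p2U0VmUxFGeIiIdnd2Z3d4iGVWZ3d3d2ZVZ4dmd3ib21NFRWdjESNWd4d3d3d2ZmVVVVZmd3d3ZlQ1d3d3eIvcYjVVZ2UhEjRWd3iIh3ZlVDMzVmZmeId2VDRXd4iIi9xyJFVmdkMzNEVneIiHdmZUMhJGd2Z4mHZURVZ3iIiazHIkVWZ3ZVVVVmd4iIh3d2UyEkVnZniZl0NWZ3eJmZrMghNWZniHd3d3d4iIiHiIdUISRmZmeJqnRGd3d4maq7uDAUZmeIh3d3eIiZiHeIh2QhE1d2Znm7hVZ3d3iaq8y4MAJGZ4iHd3eImZmHd3iHdTESRnd2eKqGZ3dmeJqr3slRACVneHd3eImqqYh3d3d2VCI0ZnZ4mZd3h2Z4iZvf7IQAA2d3d3d4mry6mId3d3d2QzNFZ3eIh3eId3iIis7+yDABRnd3d3iazdypiId4iIdlRERXd4iHd4iImYiJrO7slBAUZ3d3eJq97cqYiIiJmXZlRFd3iId3eIq7mIiazN3KcxJGd3eImazv7KmIiJq7mHVFZ3iIiIdmes25iImqvMy5UjRneIiZq9/+ypiIiry5hmZneIiIh2VoztuYiIiZvMyUI2d3iImazv/bqYeJq7qYd3d4iIiHZUau/aiIiHiazcgzV3eIiImr3typiHiZqZiIh4iYh3dlRHz+uYiId3ms22RXeIiIiIm8y6mIiIiIiIiIiZmHZmVDWu/JiId3eJvMlVZ4iHiIiJq6qZiIiIh4iI"/>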